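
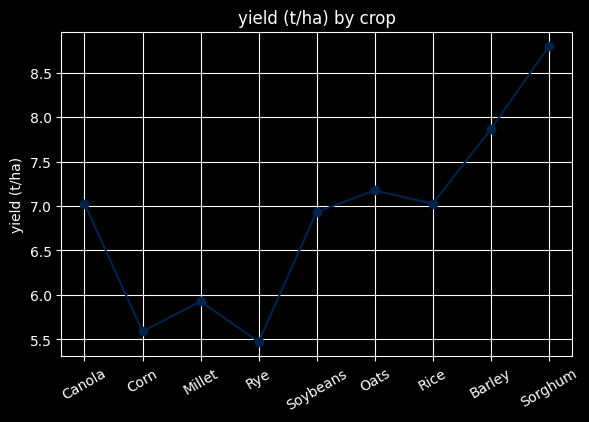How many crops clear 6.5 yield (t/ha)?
Above 6.5: Canola, Soybeans, Oats, Rice, Barley, Sorghum.

6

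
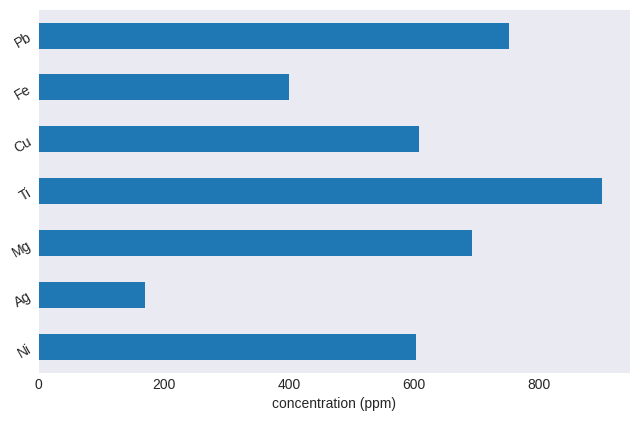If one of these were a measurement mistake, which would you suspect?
Ag ≈ 200; the rest sit between ≈ 400 and ≈ 900.

Ag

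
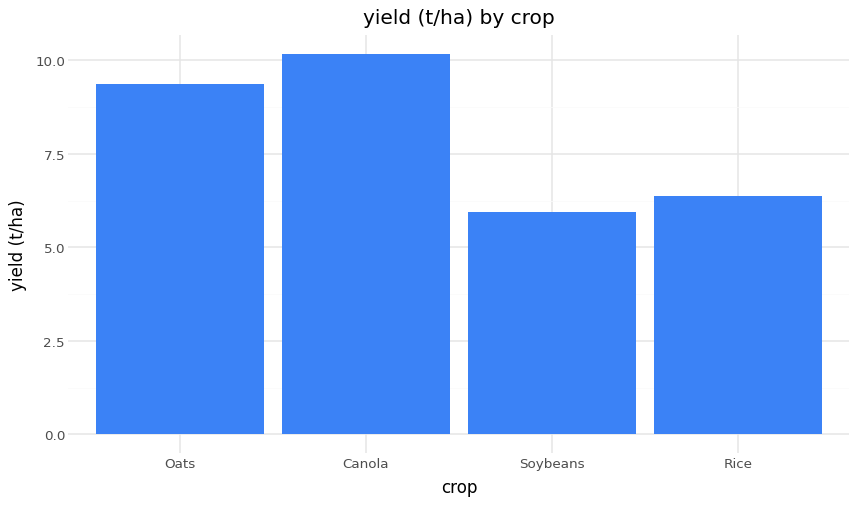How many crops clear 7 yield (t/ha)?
Above 7: Oats, Canola.

2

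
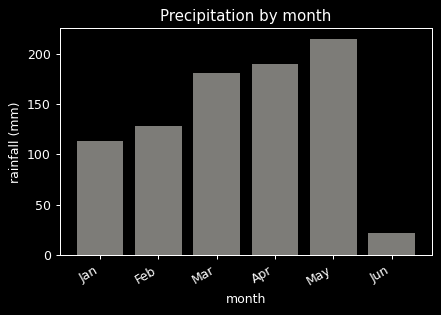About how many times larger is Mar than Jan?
Mar ≈ 180, Jan ≈ 120; 180/120 ≈ 1.5.

≈ 1.5×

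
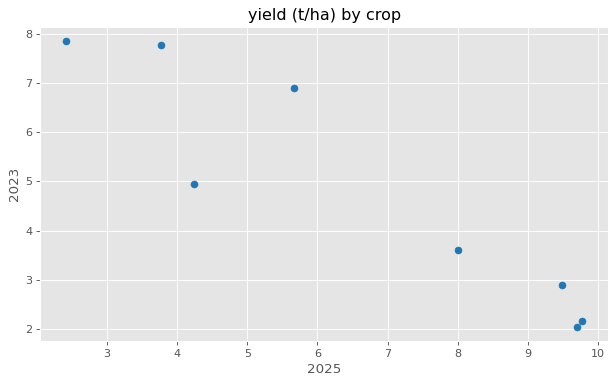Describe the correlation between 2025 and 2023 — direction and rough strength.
Points are negatively correlated; strong (|r| ≈ 0.9).

negative, strong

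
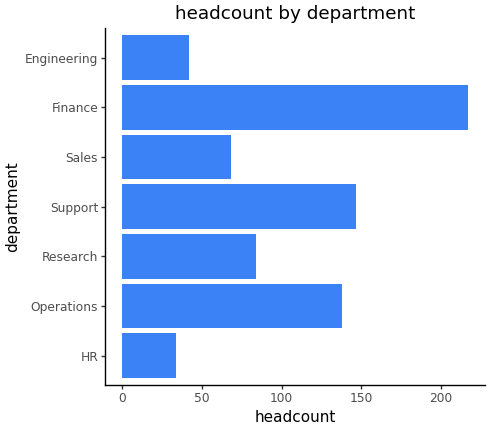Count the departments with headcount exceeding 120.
Above 120: Operations, Support, Finance.

3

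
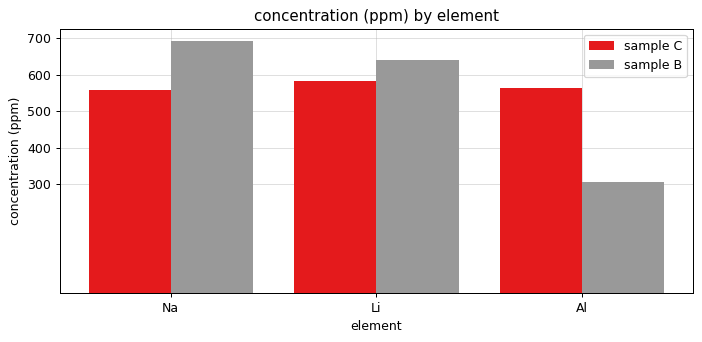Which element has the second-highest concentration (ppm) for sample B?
Li

Top 3 for sample B: Na ≈ 700, Li ≈ 600, Al ≈ 300.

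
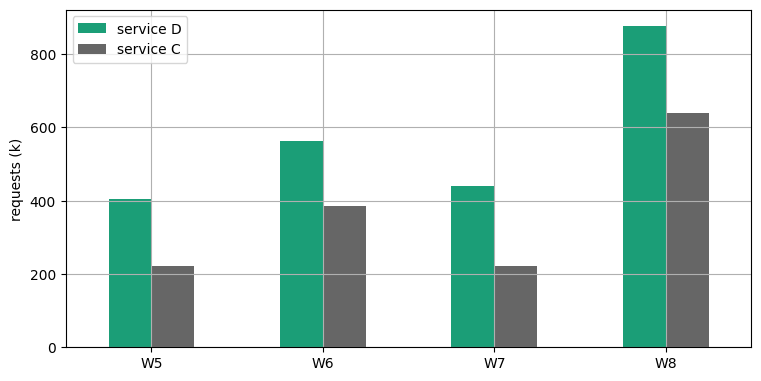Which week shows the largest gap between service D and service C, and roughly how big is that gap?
W8: service D ≈ 900, service C ≈ 600 → gap ≈ 300. Next-largest (W7) is only ≈ 200.

W8, ≈ 300 k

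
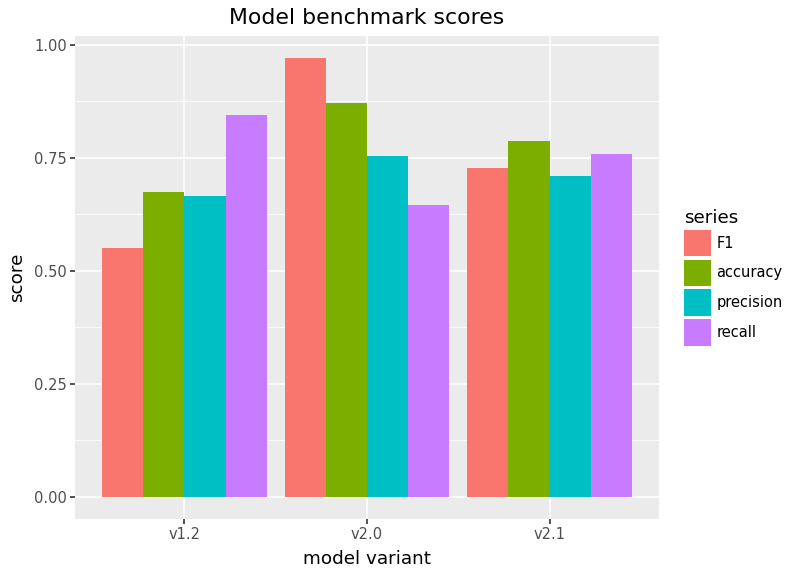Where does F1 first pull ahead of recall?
v2.0

v1.2: F1 ≈ 0.6 vs recall ≈ 0.8 (not yet); v2.0: F1 ≈ 1.0 vs recall ≈ 0.6 (first crossover).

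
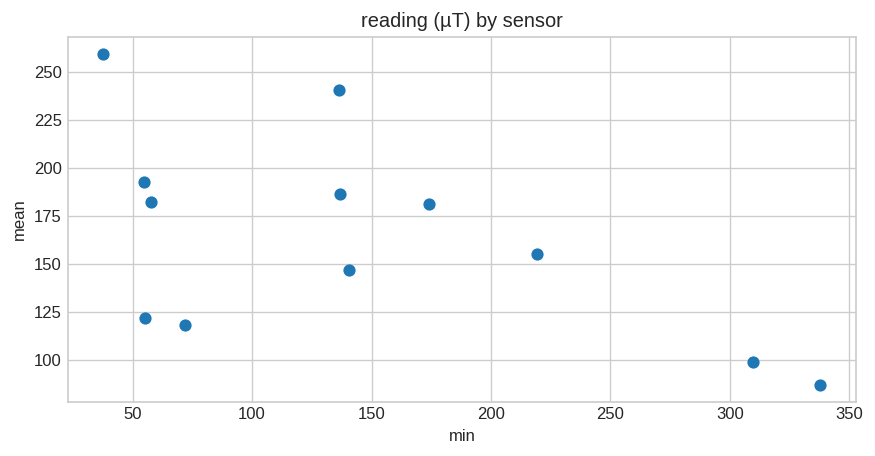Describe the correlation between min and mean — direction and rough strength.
negative, moderate

Points are negatively correlated; moderate (|r| ≈ 0.6).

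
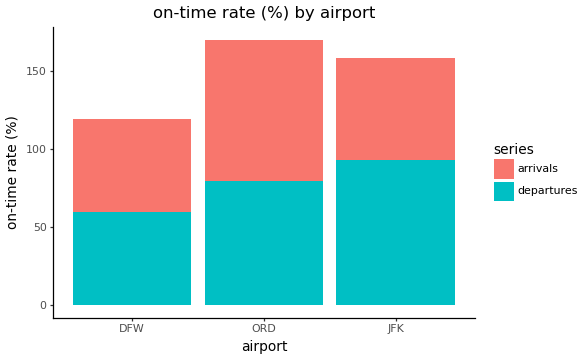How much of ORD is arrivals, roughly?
≈ 80

arrivals top ≈ 160, bottom ≈ 80; segment ≈ 80.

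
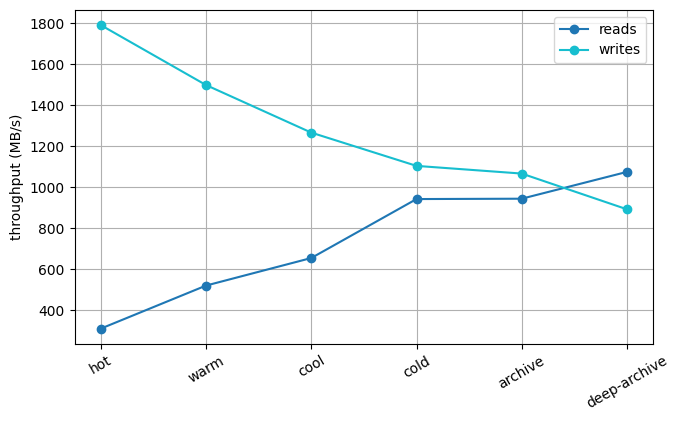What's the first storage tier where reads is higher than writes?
archive: reads ≈ 1000 vs writes ≈ 1000 (not yet); deep-archive: reads ≈ 1000 vs writes ≈ 800 (first crossover).

deep-archive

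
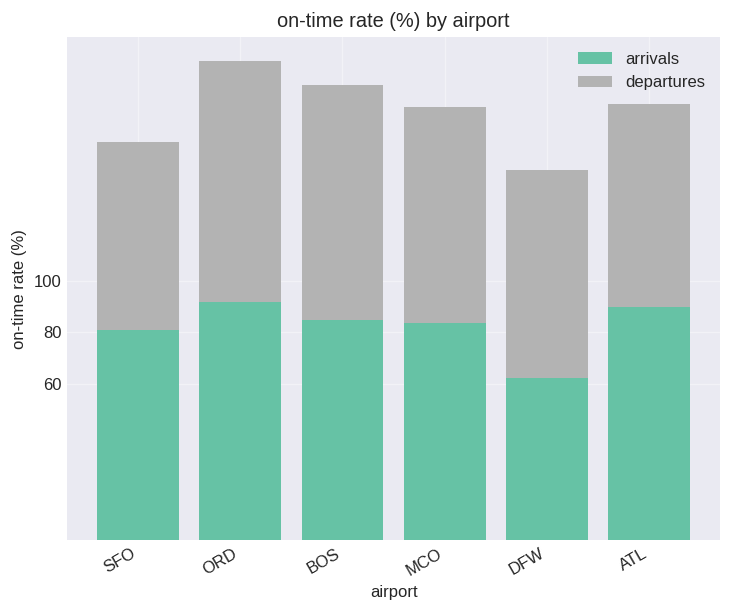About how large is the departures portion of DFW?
≈ 80

departures top ≈ 140, bottom ≈ 60; segment ≈ 80.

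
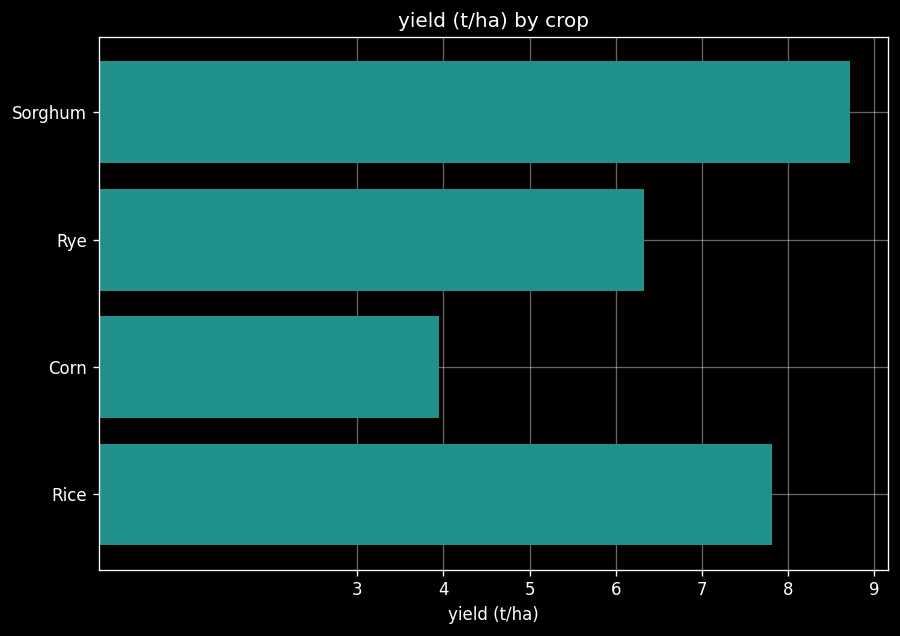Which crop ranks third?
Rye

Top 4: Sorghum ≈ 9, Rice ≈ 8, Rye ≈ 6, Corn ≈ 4.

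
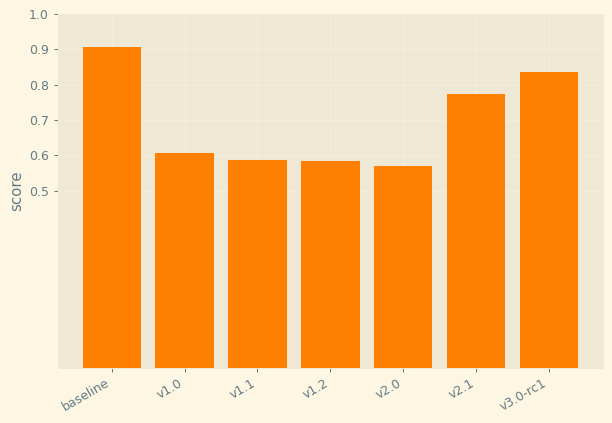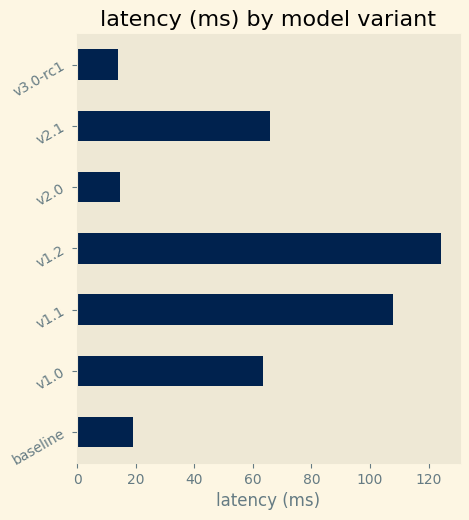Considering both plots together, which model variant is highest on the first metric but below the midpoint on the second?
baseline

Chart 2 median latency (ms) ≈ 60; below-median model variants: baseline, v2.0, v3.0-rc1. Among those, baseline has the highest score (≈ 0.9).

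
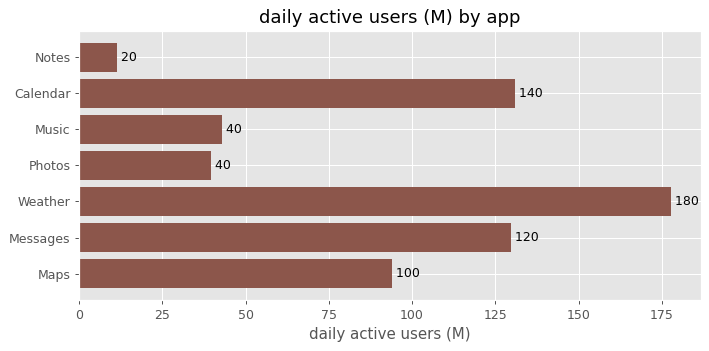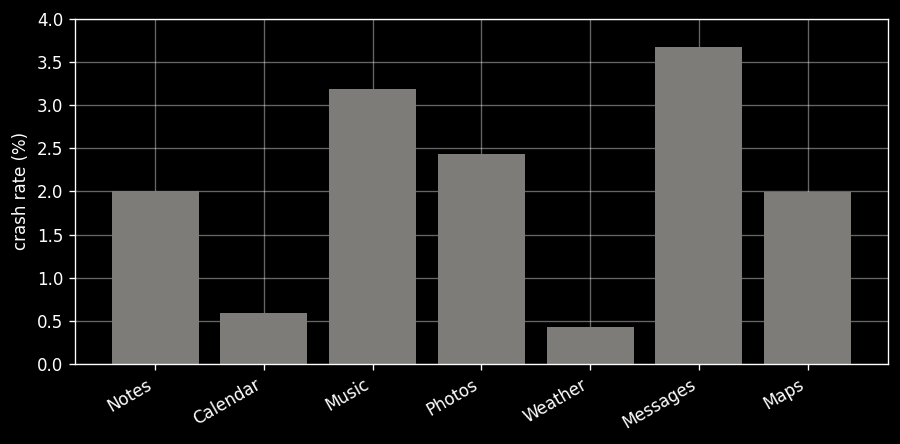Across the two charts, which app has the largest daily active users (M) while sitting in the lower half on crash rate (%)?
Chart 2 median crash rate (%) ≈ 2; below-median apps: Calendar, Weather, Maps. Among those, Weather has the highest daily active users (M) (≈ 180).

Weather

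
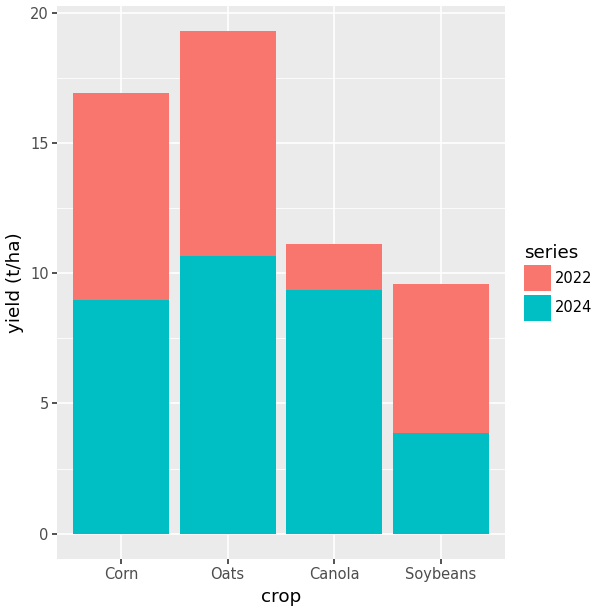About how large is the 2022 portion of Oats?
≈ 10

2022 top ≈ 20, bottom ≈ 10; segment ≈ 10.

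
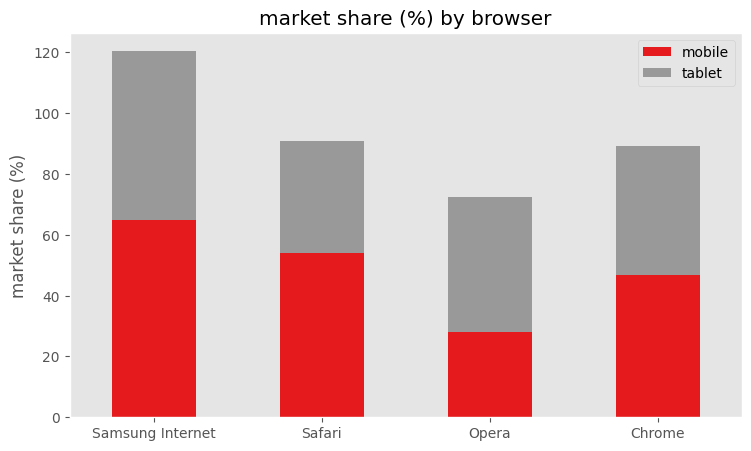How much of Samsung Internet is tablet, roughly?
≈ 60

tablet top ≈ 120, bottom ≈ 60; segment ≈ 60.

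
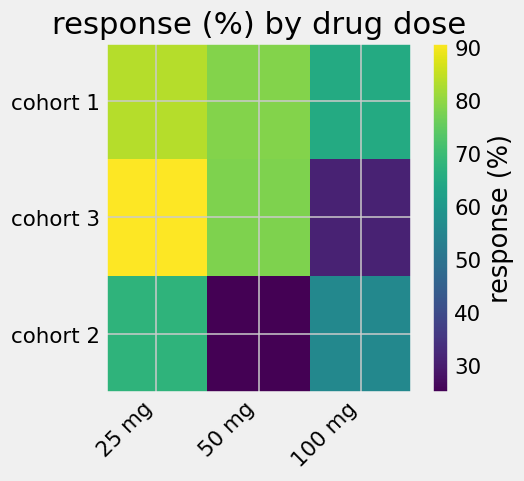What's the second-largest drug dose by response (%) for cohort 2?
Top 3 for cohort 2: 25 mg ≈ 70, 100 mg ≈ 60, 50 mg ≈ 20.

100 mg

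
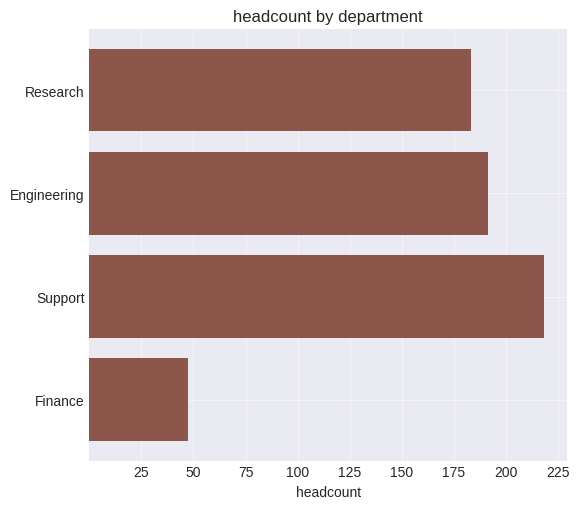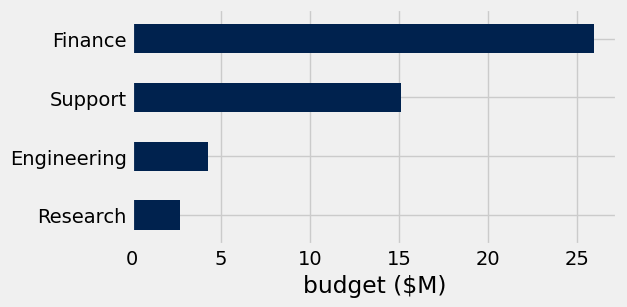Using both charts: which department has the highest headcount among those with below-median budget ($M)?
Engineering

Chart 2 median budget ($M) ≈ 10; below-median departments: Research, Engineering. Among those, Engineering has the highest headcount (≈ 200).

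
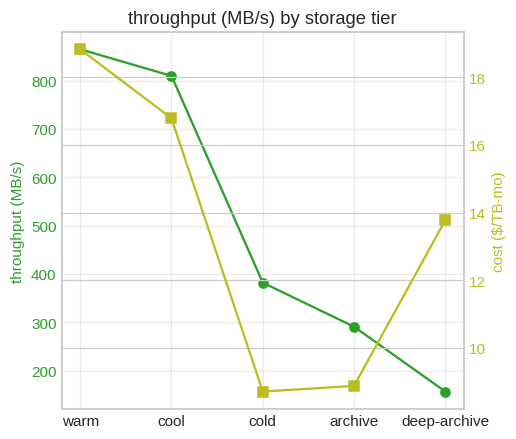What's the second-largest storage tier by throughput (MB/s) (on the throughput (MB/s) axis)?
cool

Top 3 (on the throughput (MB/s) axis): warm ≈ 900, cool ≈ 800, cold ≈ 400.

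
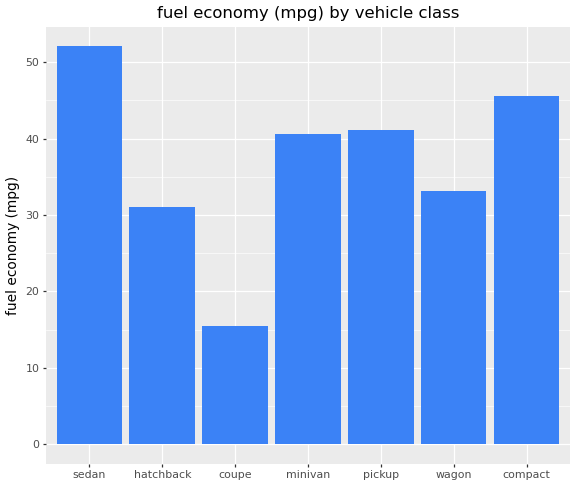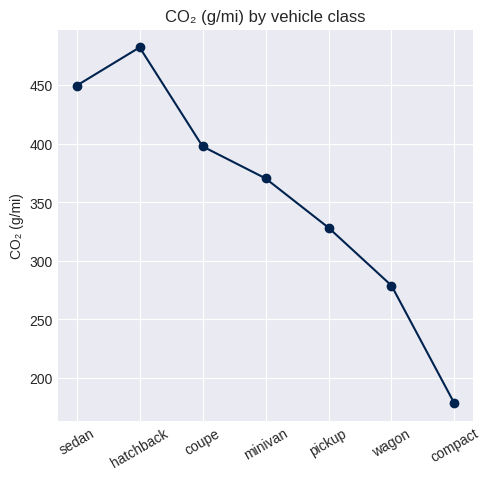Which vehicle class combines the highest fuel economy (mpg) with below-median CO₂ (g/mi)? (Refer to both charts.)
compact

Chart 2 median CO₂ (g/mi) ≈ 350; below-median vehicle classes: pickup, wagon, compact. Among those, compact has the highest fuel economy (mpg) (≈ 45).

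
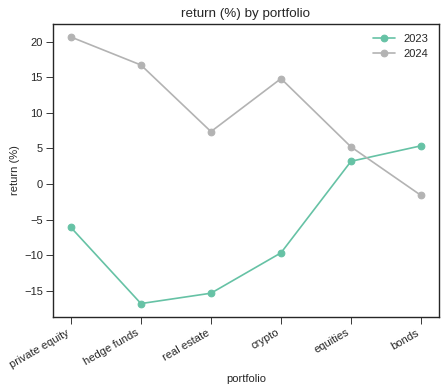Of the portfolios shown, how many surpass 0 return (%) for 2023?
Above 0: equities, bonds.

2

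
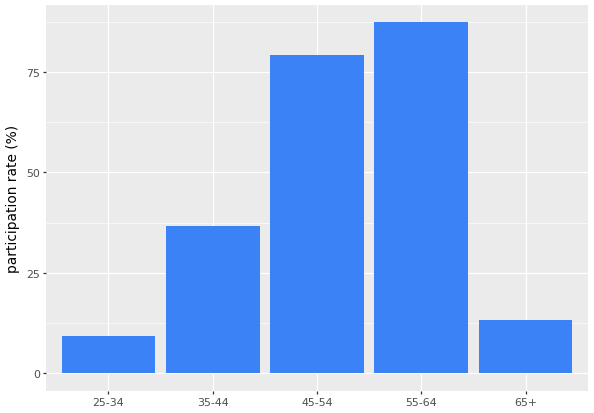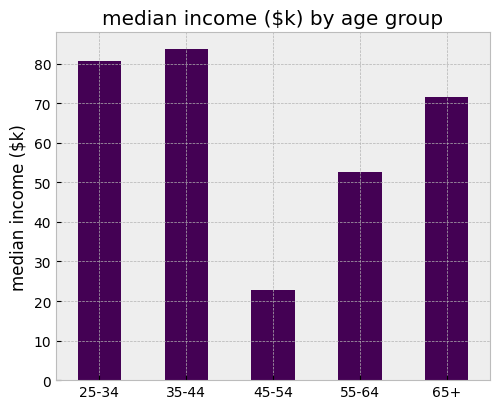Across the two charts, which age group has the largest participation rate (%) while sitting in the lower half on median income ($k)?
Chart 2 median median income ($k) ≈ 70; below-median age groups: 45-54, 55-64. Among those, 55-64 has the highest participation rate (%) (≈ 90).

55-64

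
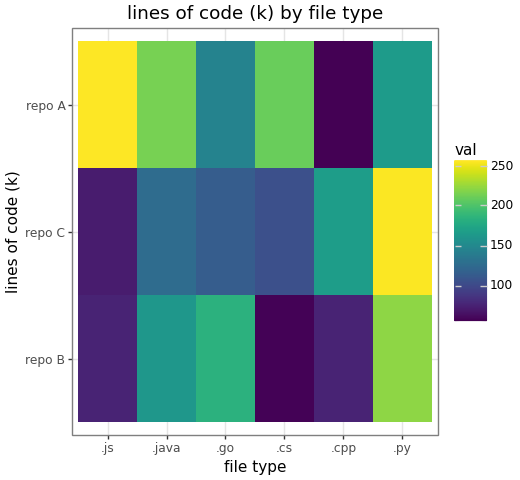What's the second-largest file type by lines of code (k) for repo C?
.cpp

Top 3 for repo C: .py ≈ 260, .cpp ≈ 160, .java ≈ 120.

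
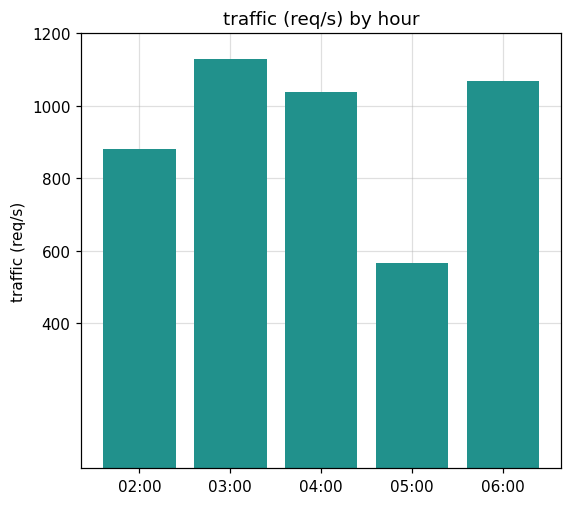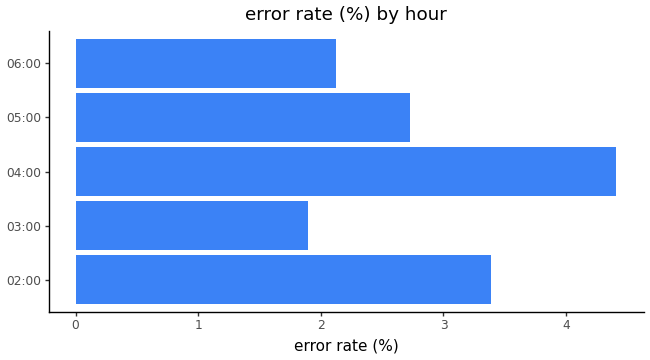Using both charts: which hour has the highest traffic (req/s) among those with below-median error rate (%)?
Chart 2 median error rate (%) ≈ 2.5; below-median hours: 03:00, 06:00. Among those, 03:00 has the highest traffic (req/s) (≈ 1200).

03:00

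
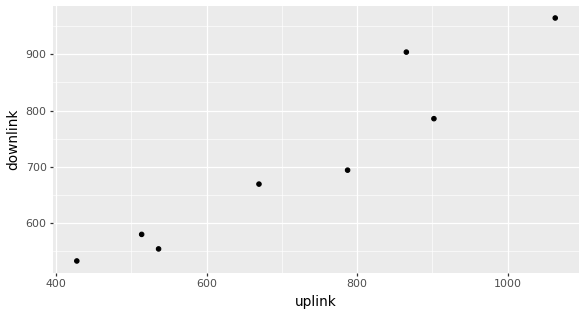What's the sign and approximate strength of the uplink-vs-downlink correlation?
positive, strong

Points are positively correlated; strong (|r| ≈ 1.0).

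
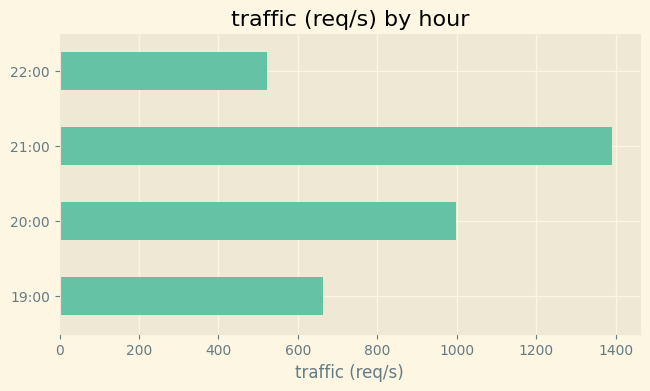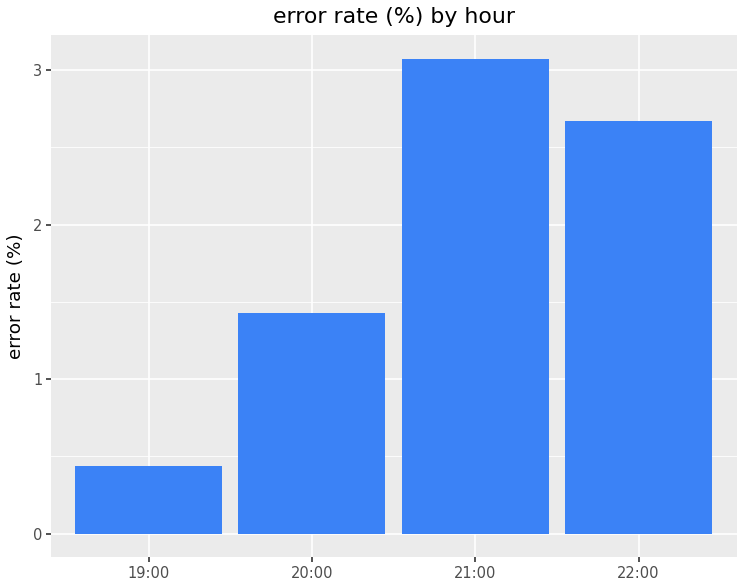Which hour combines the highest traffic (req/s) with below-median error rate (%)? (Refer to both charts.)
20:00

Chart 2 median error rate (%) ≈ 2; below-median hours: 19:00, 20:00. Among those, 20:00 has the highest traffic (req/s) (≈ 1000).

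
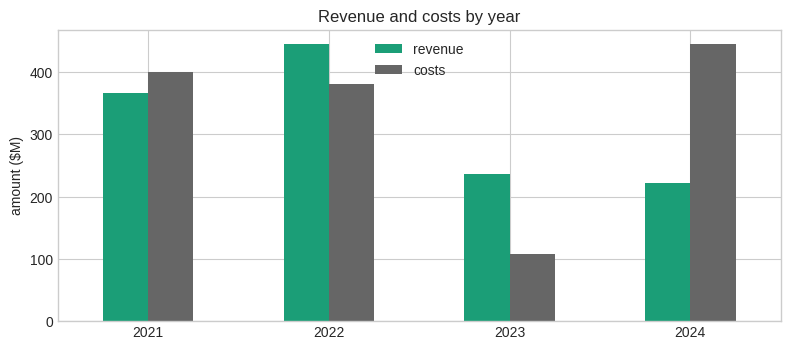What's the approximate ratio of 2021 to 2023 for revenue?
2021 ≈ 350, 2023 ≈ 250; 350/250 ≈ 1.4.

≈ 1.4×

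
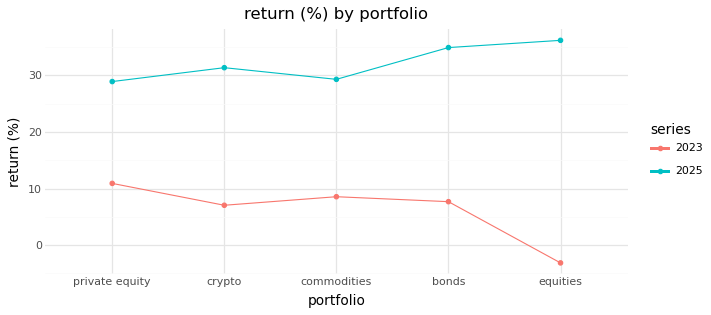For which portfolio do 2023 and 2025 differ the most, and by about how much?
equities: 2023 ≈ -5, 2025 ≈ 35 → gap ≈ 40. Next-largest (bonds) is only ≈ 25.

equities, ≈ 40 %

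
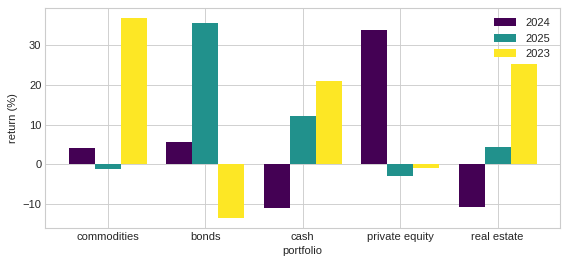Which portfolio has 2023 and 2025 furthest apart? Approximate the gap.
bonds, ≈ 50 %

bonds: 2023 ≈ -15, 2025 ≈ 35 → gap ≈ 50. Next-largest (commodities) is only ≈ 35.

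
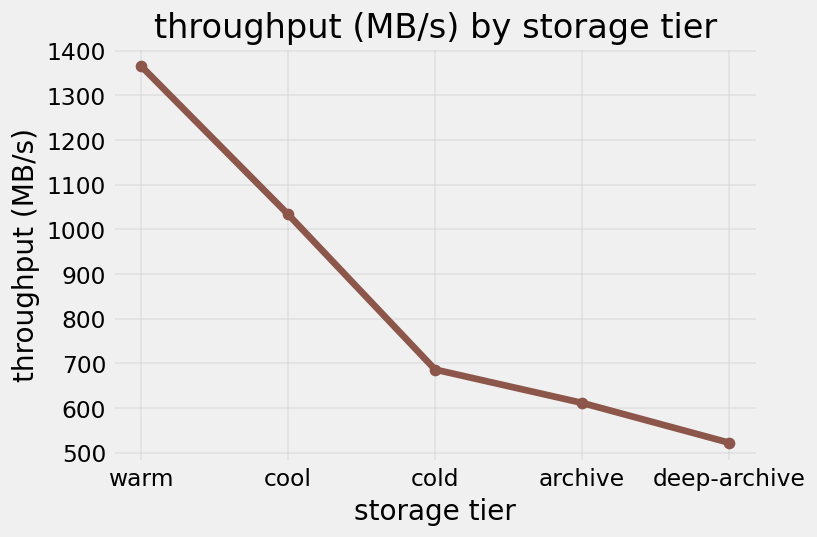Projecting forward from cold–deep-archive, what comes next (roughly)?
≈ 400

Last three: 700, 600, 500 → slope ≈ -100/step → next ≈ 400.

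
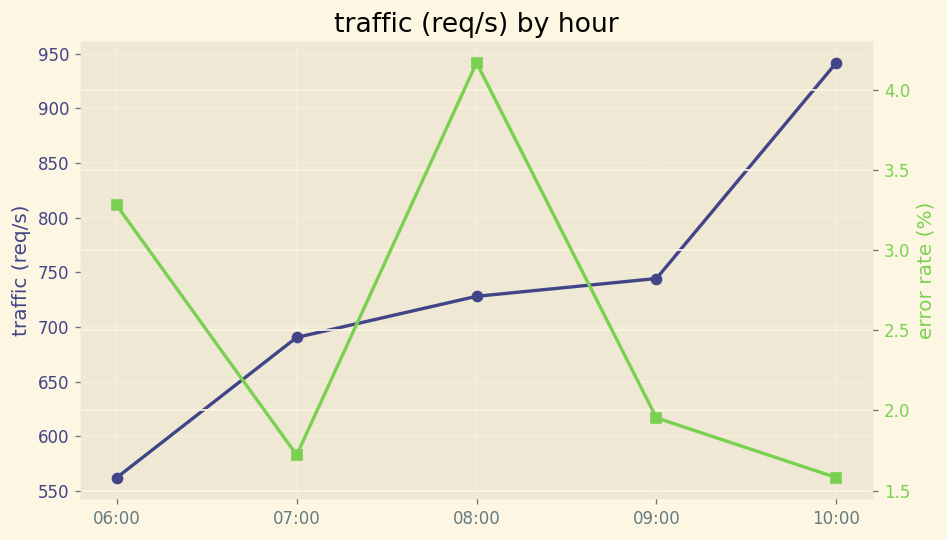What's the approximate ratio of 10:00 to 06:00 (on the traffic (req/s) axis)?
≈ 1.73×

10:00 ≈ 950, 06:00 ≈ 550; 950/550 ≈ 1.73.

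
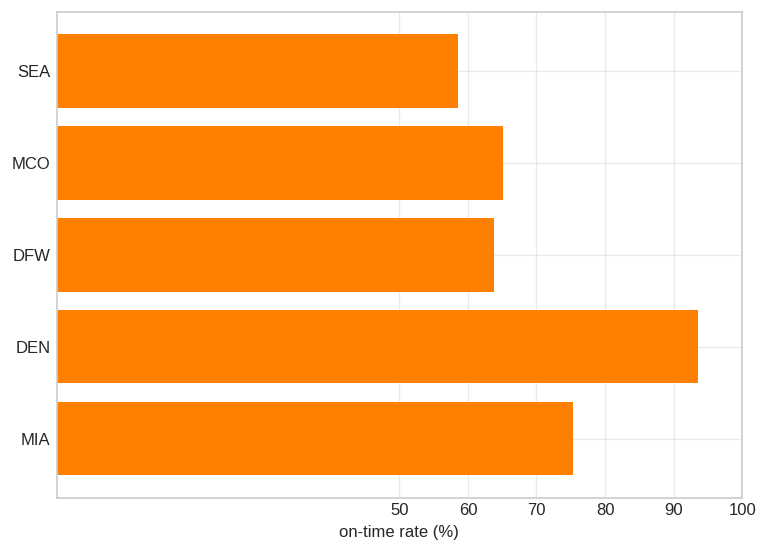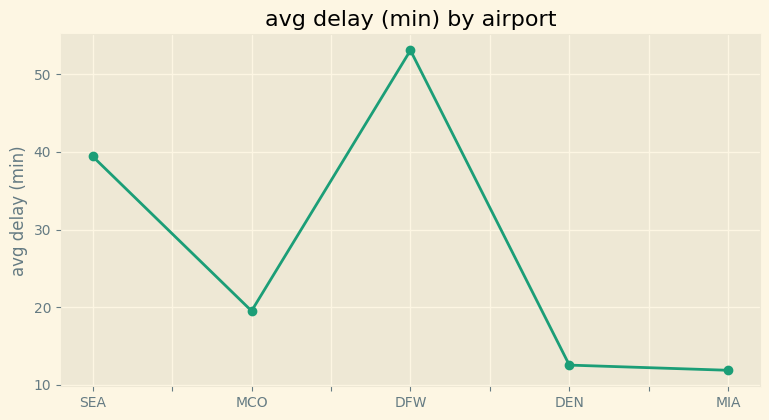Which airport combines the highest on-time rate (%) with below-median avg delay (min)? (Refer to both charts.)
Chart 2 median avg delay (min) ≈ 20; below-median airports: DEN, MIA. Among those, DEN has the highest on-time rate (%) (≈ 90).

DEN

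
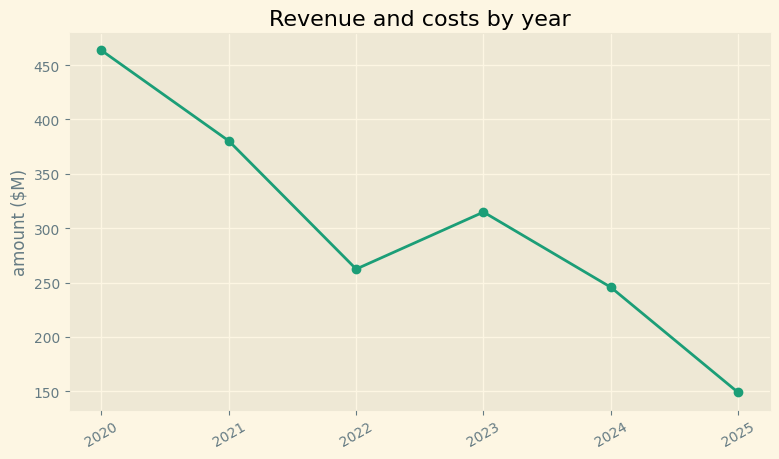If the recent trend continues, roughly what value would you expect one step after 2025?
Last three: 300, 250, 150 → slope ≈ -75/step → next ≈ 75.

≈ 75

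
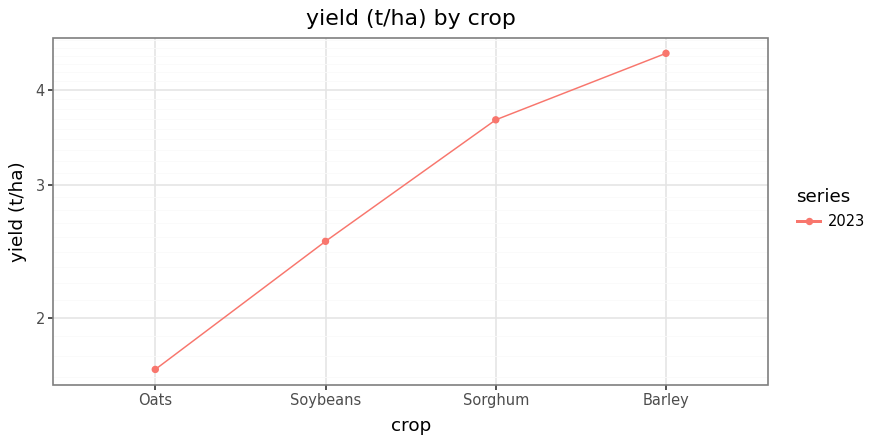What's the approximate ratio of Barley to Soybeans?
≈ 1.8×

Barley ≈ 4.5, Soybeans ≈ 2.5; 4.5/2.5 ≈ 1.8.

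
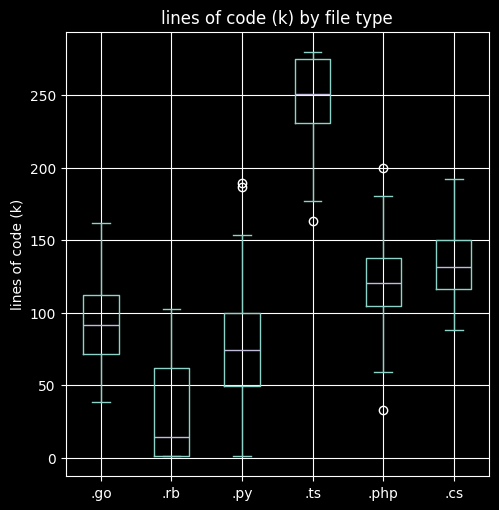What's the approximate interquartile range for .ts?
Q3 ≈ 280, Q1 ≈ 240; IQR ≈ 40.

≈ 40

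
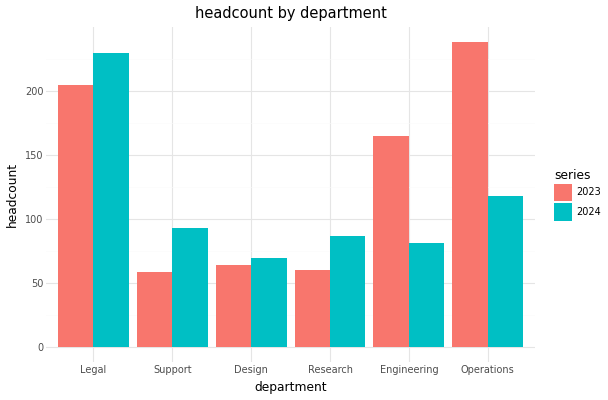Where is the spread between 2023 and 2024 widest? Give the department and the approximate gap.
Operations, ≈ 120

Operations: 2023 ≈ 240, 2024 ≈ 120 → gap ≈ 120. Next-largest (Engineering) is only ≈ 80.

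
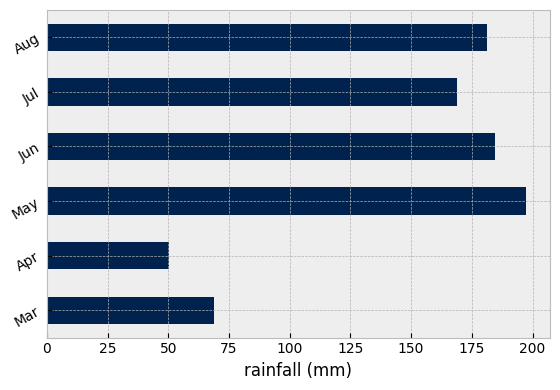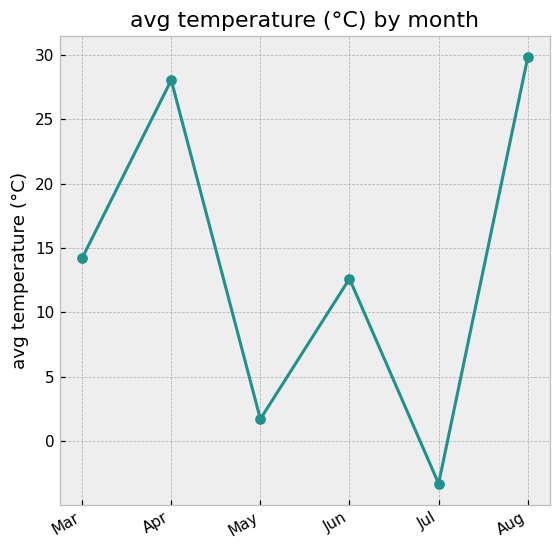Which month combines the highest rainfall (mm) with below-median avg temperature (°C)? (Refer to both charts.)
Chart 2 median avg temperature (°C) ≈ 15; below-median months: May, Jun, Jul. Among those, May has the highest rainfall (mm) (≈ 200).

May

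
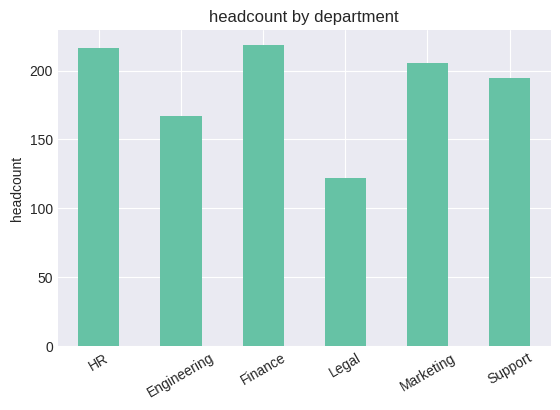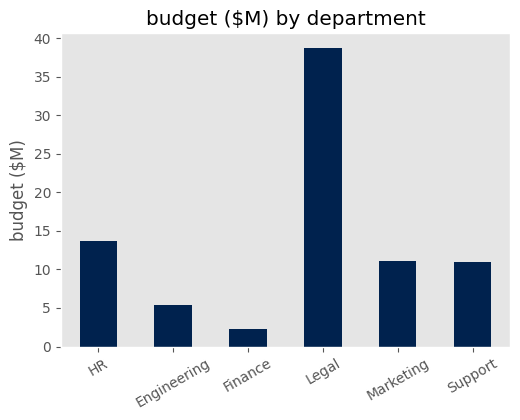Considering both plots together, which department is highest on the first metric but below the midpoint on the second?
Finance

Chart 2 median budget ($M) ≈ 10; below-median departments: Engineering, Finance, Support. Among those, Finance has the highest headcount (≈ 225).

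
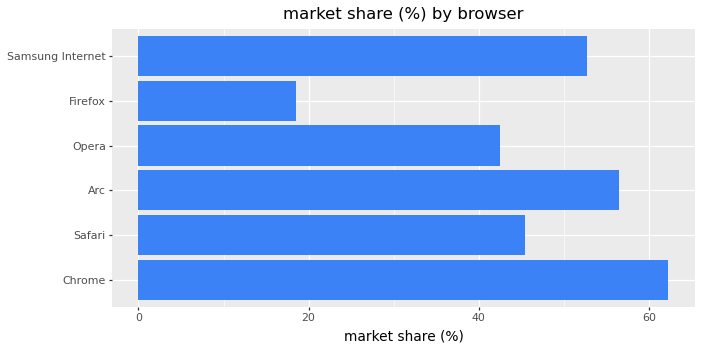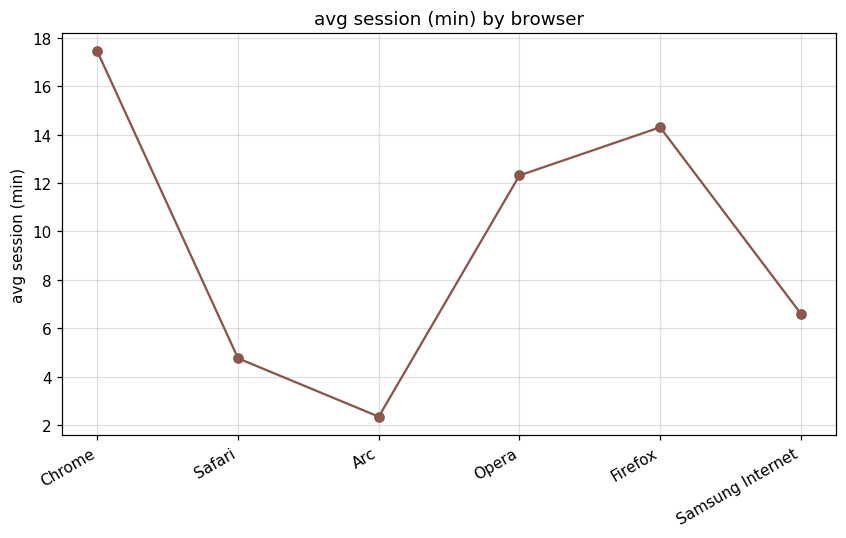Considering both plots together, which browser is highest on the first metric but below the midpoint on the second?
Arc

Chart 2 median avg session (min) ≈ 10; below-median browsers: Safari, Arc, Samsung Internet. Among those, Arc has the highest market share (%) (≈ 60).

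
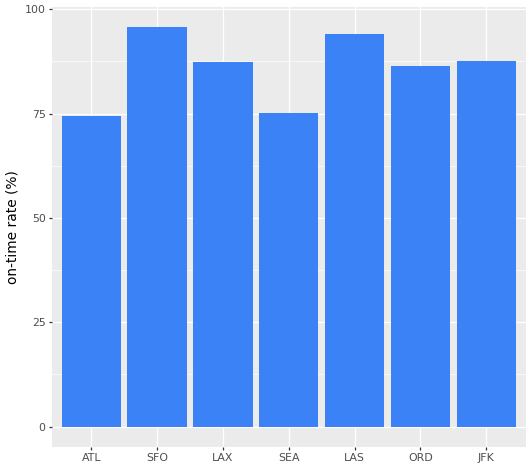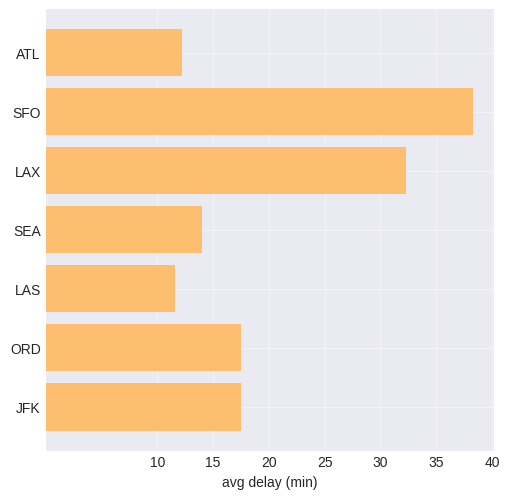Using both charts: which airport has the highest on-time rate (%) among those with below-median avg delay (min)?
Chart 2 median avg delay (min) ≈ 15; below-median airports: ATL, SEA, LAS. Among those, LAS has the highest on-time rate (%) (≈ 90).

LAS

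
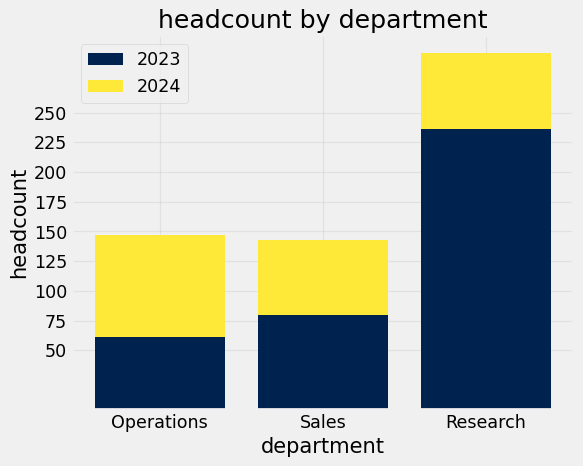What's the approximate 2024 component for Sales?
≈ 75

2024 top ≈ 150, bottom ≈ 75; segment ≈ 75.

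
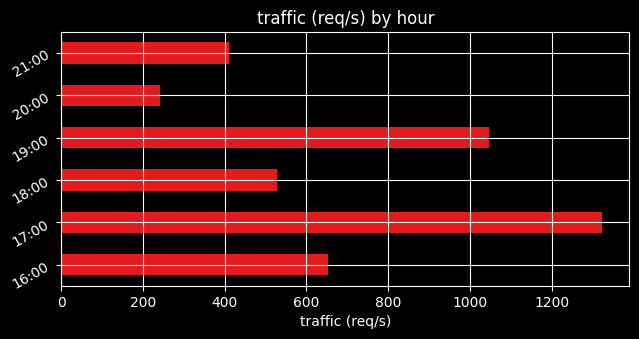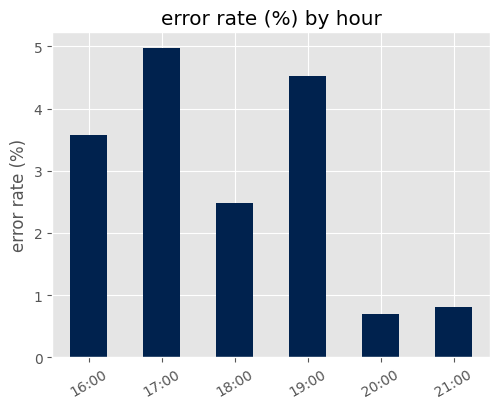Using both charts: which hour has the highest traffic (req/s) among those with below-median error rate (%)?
Chart 2 median error rate (%) ≈ 3; below-median hours: 18:00, 20:00, 21:00. Among those, 18:00 has the highest traffic (req/s) (≈ 600).

18:00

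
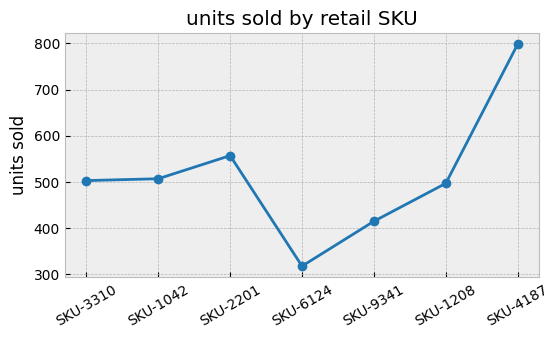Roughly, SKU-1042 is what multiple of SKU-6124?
≈ 1.67×

SKU-1042 ≈ 500, SKU-6124 ≈ 300; 500/300 ≈ 1.67.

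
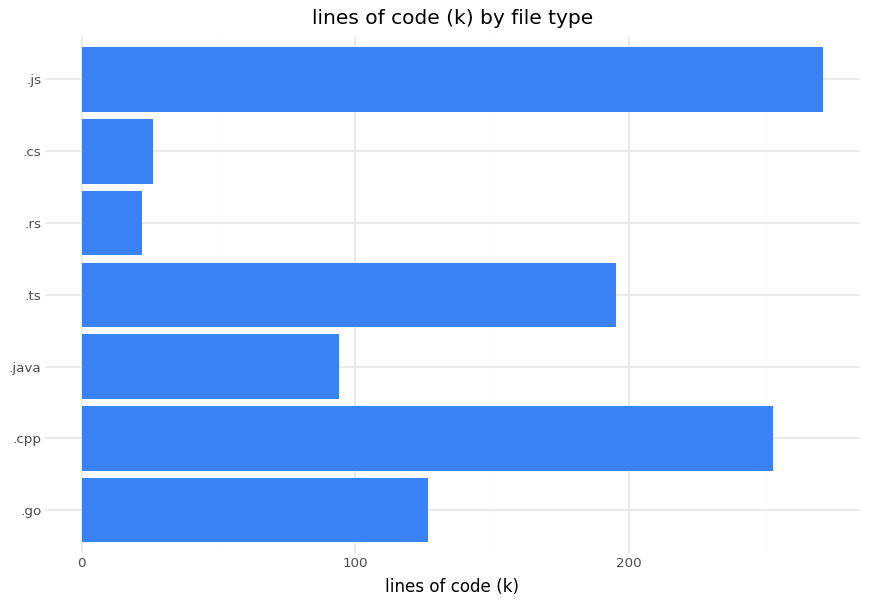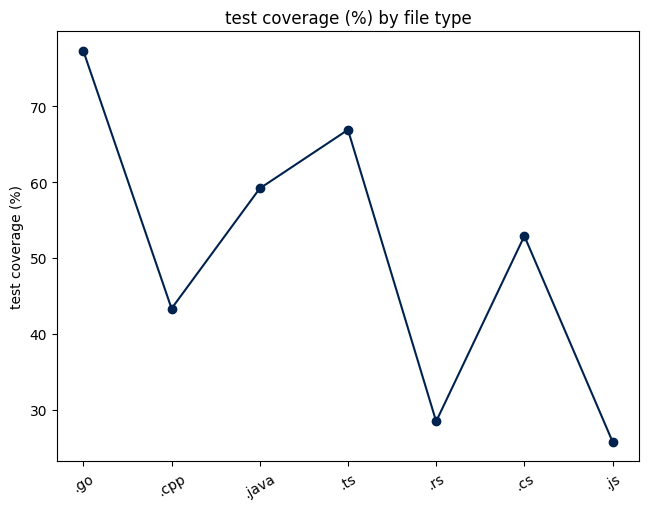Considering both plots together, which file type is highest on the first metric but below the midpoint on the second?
.js

Chart 2 median test coverage (%) ≈ 50; below-median file types: .cpp, .rs, .js. Among those, .js has the highest lines of code (k) (≈ 275).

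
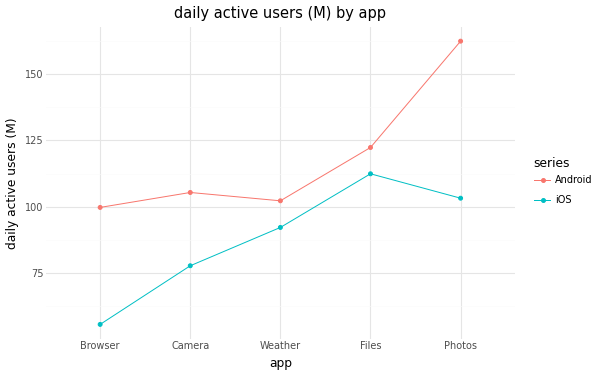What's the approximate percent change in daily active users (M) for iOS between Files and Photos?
≈ -9.1%

Files ≈ 110, Photos ≈ 100; (100 − 110) / 110 ≈ -9.1%.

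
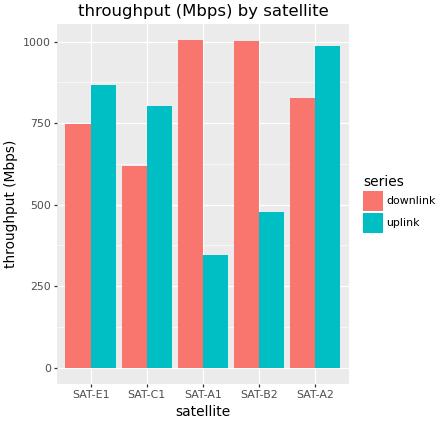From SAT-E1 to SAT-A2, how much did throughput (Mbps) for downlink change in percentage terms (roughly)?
SAT-E1 ≈ 700, SAT-A2 ≈ 800; (800 − 700) / 700 ≈ +14.3%.

≈ +14.3%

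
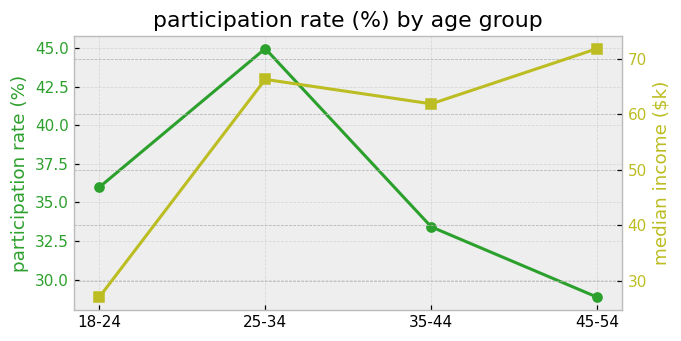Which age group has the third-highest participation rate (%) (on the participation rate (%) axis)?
Top 4 (on the participation rate (%) axis): 25-34 ≈ 44, 18-24 ≈ 36, 35-44 ≈ 34, 45-54 ≈ 28.

35-44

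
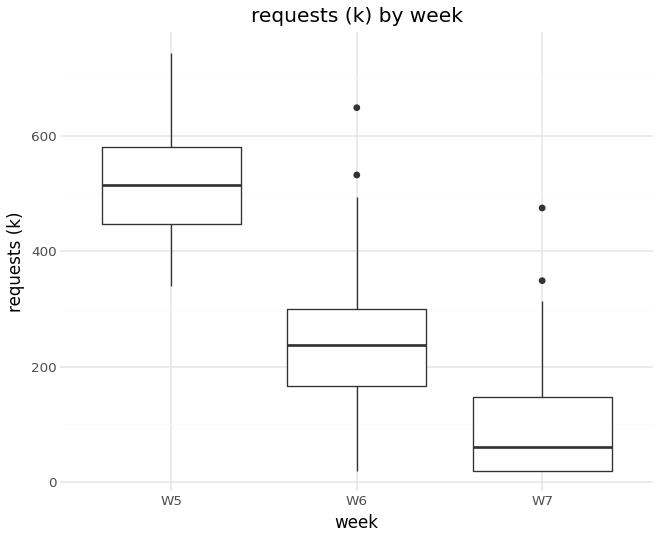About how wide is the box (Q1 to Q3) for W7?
Q3 ≈ 150, Q1 ≈ 0; IQR ≈ 150.

≈ 150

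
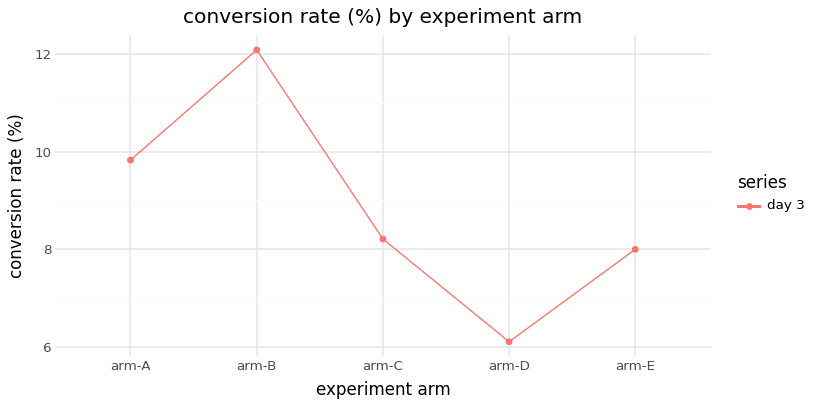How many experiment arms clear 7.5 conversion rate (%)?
Above 7.5: arm-A, arm-B, arm-C, arm-E.

4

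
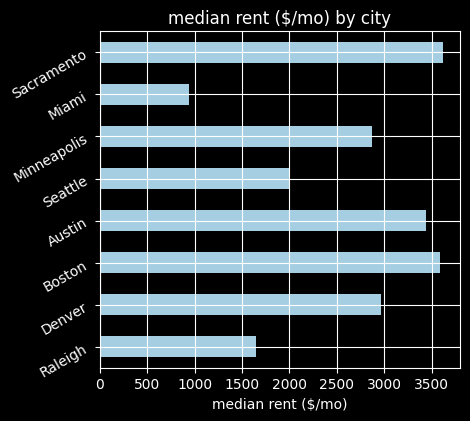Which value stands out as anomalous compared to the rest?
Miami

Miami ≈ 1000; the rest sit between ≈ 1500 and ≈ 3500.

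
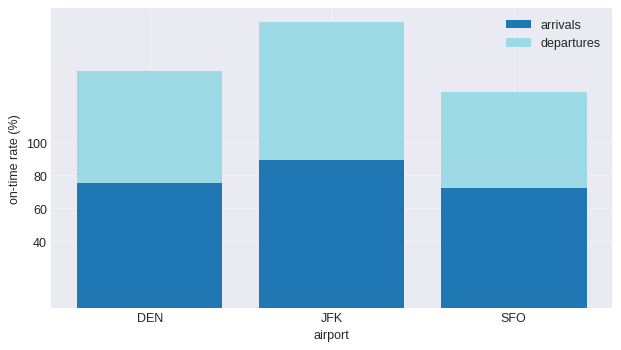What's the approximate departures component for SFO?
≈ 60

departures top ≈ 140, bottom ≈ 80; segment ≈ 60.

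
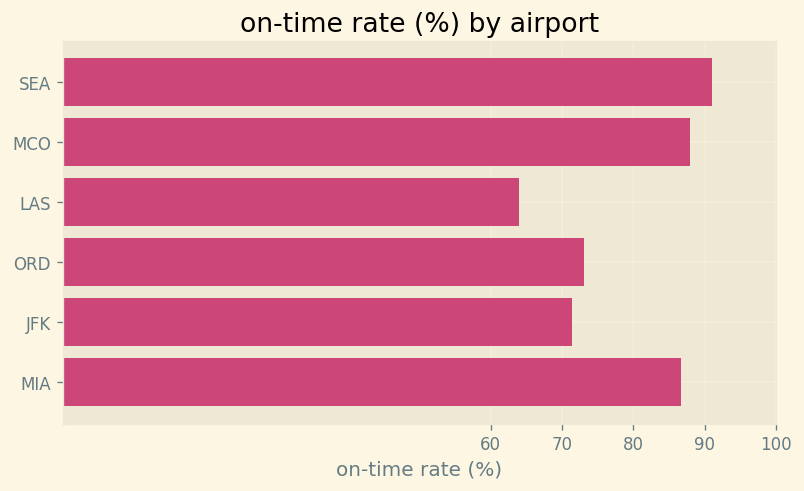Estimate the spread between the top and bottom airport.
≈ 30

Max SEA ≈ 90, min LAS ≈ 60; range ≈ 30.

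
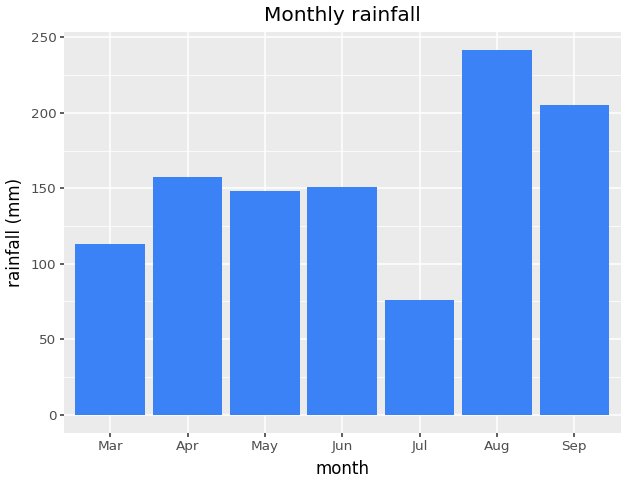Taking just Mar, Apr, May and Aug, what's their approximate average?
≈ 169

(125 + 150 + 150 + 250) / 4 ≈ 169.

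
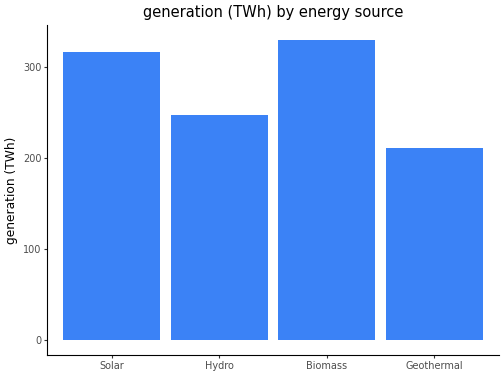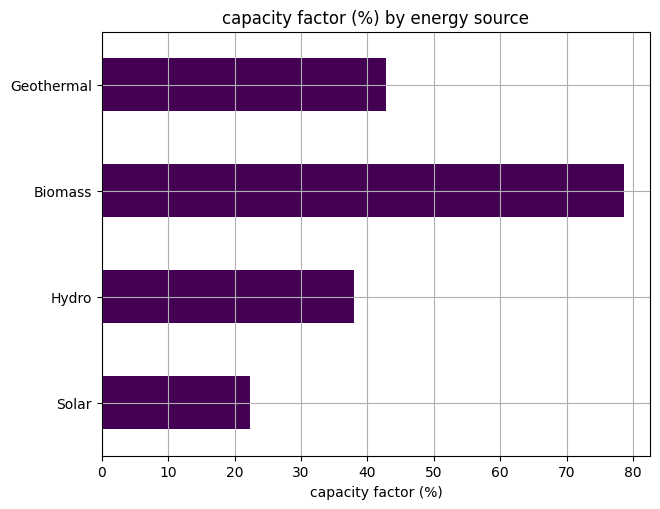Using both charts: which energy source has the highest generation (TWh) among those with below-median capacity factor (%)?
Chart 2 median capacity factor (%) ≈ 40; below-median energy sources: Solar, Hydro. Among those, Solar has the highest generation (TWh) (≈ 300).

Solar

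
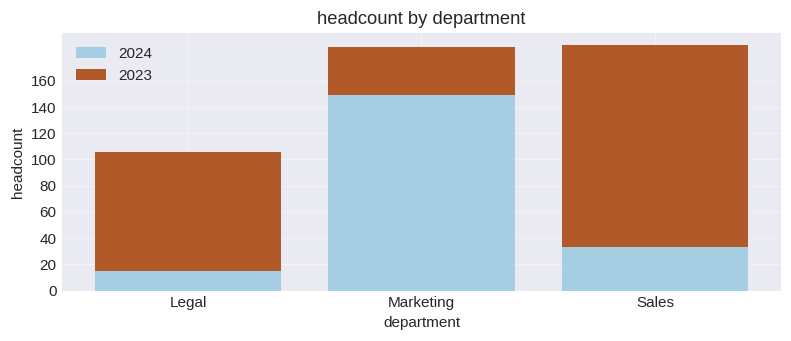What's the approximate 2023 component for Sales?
2023 top ≈ 180, bottom ≈ 40; segment ≈ 140.

≈ 140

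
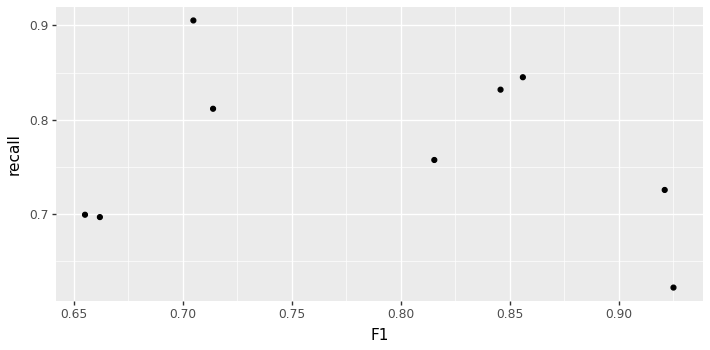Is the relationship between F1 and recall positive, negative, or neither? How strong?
Points are roughly uncorrelated; weak (|r| ≈ 0.2).

no clear correlation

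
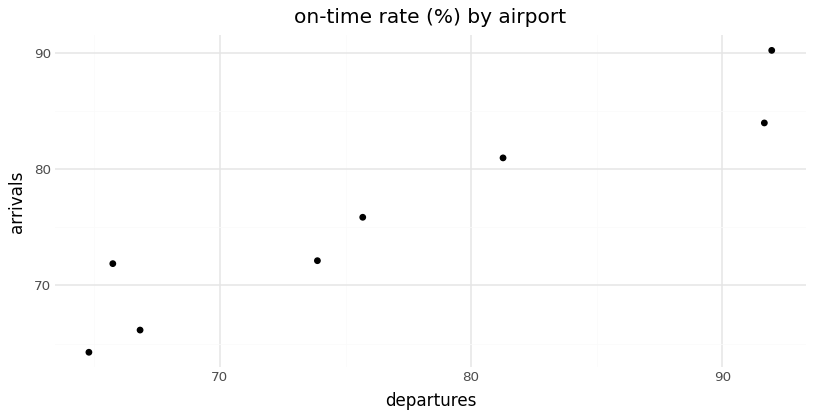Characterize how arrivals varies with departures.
positive, strong

Points are positively correlated; strong (|r| ≈ 1.0).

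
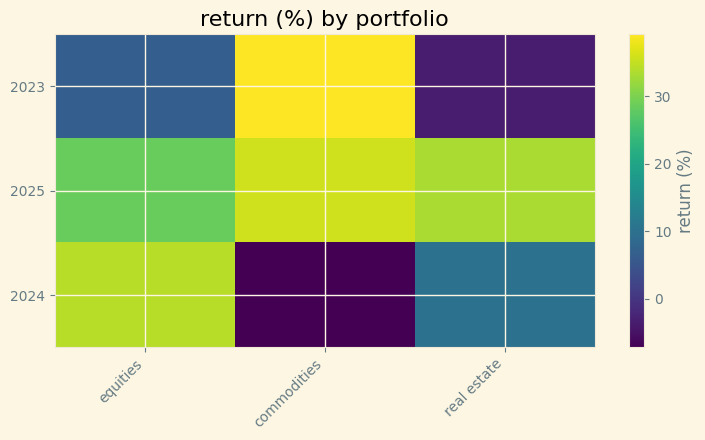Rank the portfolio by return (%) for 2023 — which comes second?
Top 3 for 2023: commodities ≈ 40, equities ≈ 5, real estate ≈ -5.

equities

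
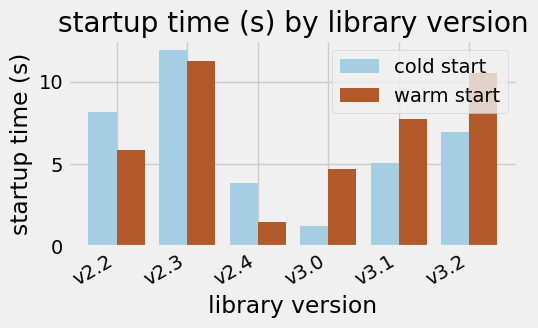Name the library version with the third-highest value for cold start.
v3.2

Top 4 for cold start: v2.3 ≈ 12, v2.2 ≈ 8, v3.2 ≈ 7, v3.1 ≈ 5.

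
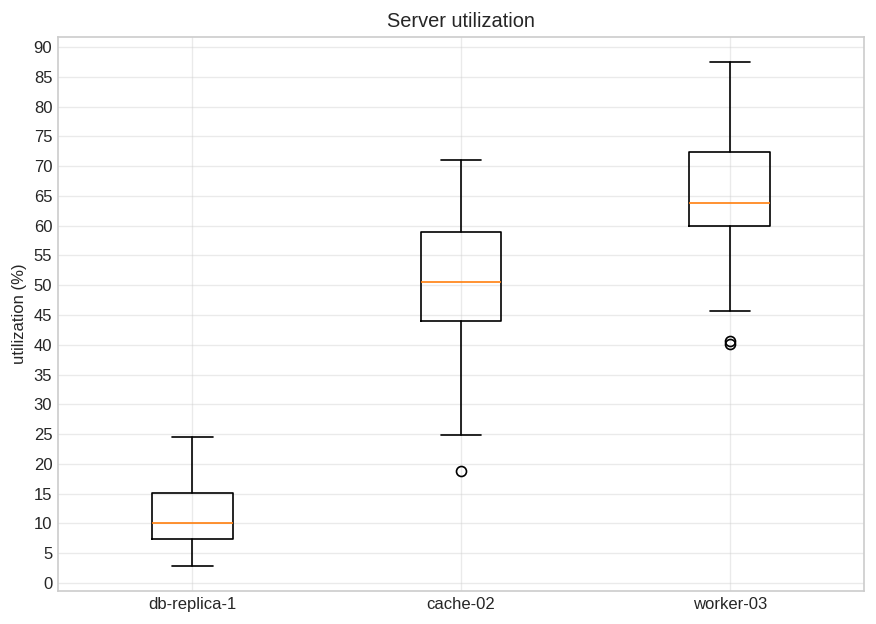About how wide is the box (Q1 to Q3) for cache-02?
Q3 ≈ 60, Q1 ≈ 45; IQR ≈ 15.

≈ 15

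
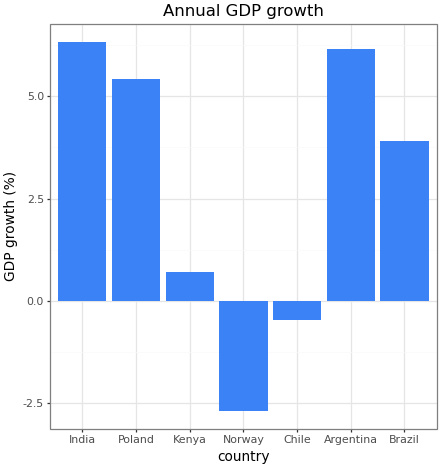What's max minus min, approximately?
≈ 9

Max India ≈ 6, min Norway ≈ -3; range ≈ 9.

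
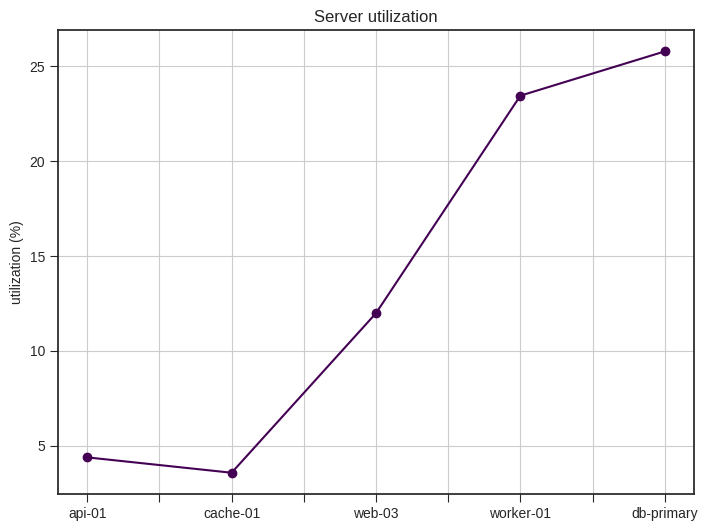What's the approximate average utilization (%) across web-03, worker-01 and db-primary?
≈ 21

(12 + 24 + 26) / 3 ≈ 21.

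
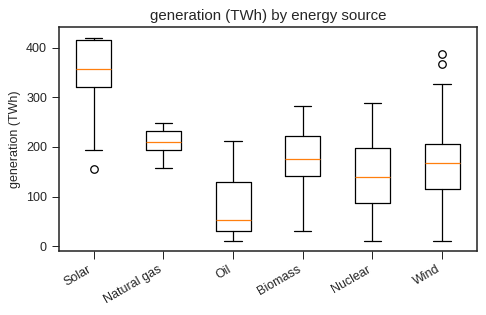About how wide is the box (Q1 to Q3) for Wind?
Q3 ≈ 200, Q1 ≈ 125; IQR ≈ 75.

≈ 75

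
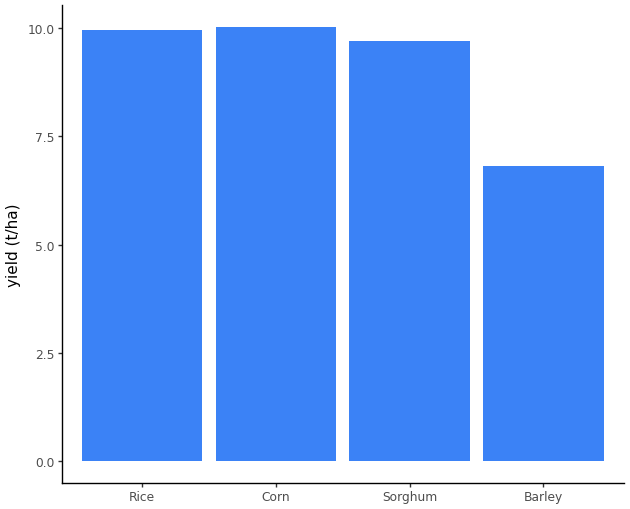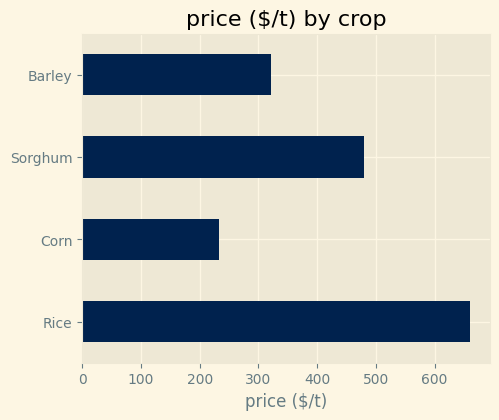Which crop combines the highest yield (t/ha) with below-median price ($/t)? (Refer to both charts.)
Chart 2 median price ($/t) ≈ 400; below-median crops: Corn, Barley. Among those, Corn has the highest yield (t/ha) (≈ 10).

Corn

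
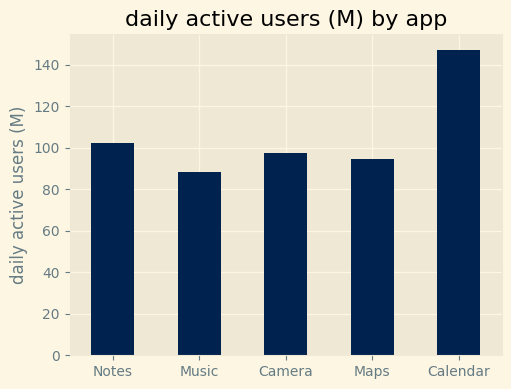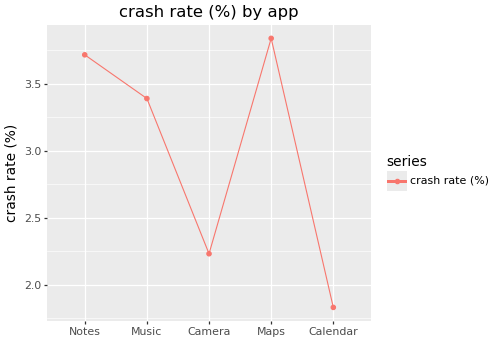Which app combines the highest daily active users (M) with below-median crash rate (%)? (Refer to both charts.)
Calendar

Chart 2 median crash rate (%) ≈ 3.5; below-median apps: Camera, Calendar. Among those, Calendar has the highest daily active users (M) (≈ 140).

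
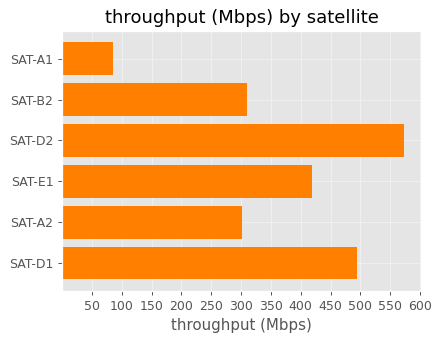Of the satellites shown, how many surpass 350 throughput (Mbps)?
Above 350: SAT-D2, SAT-E1, SAT-D1.

3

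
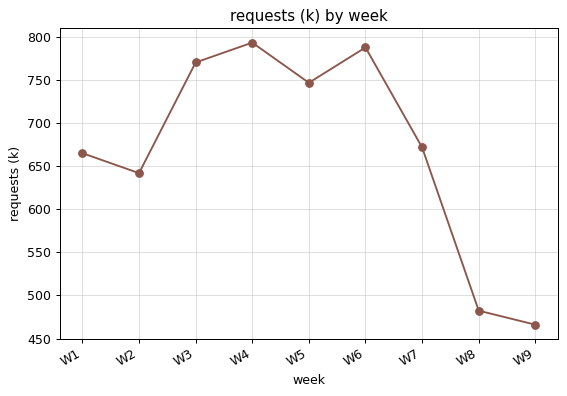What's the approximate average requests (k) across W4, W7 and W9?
(800 + 650 + 450) / 3 ≈ 633.

≈ 633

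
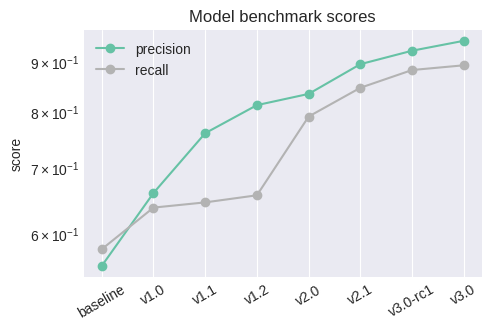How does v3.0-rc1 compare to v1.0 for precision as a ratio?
v3.0-rc1 ≈ 0.90, v1.0 ≈ 0.65; 0.90/0.65 ≈ 1.38.

≈ 1.38×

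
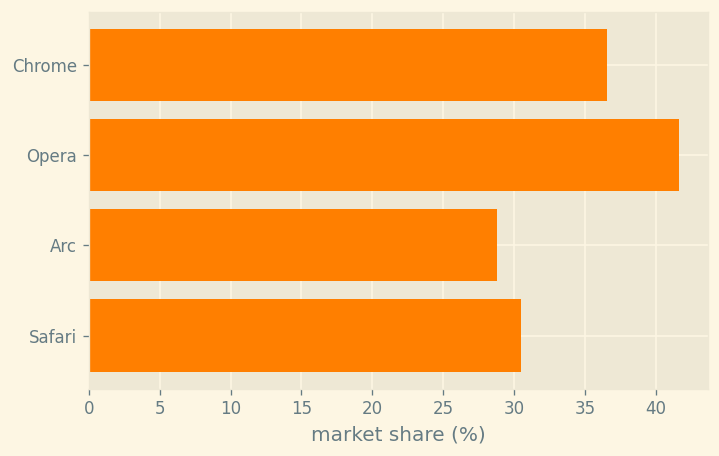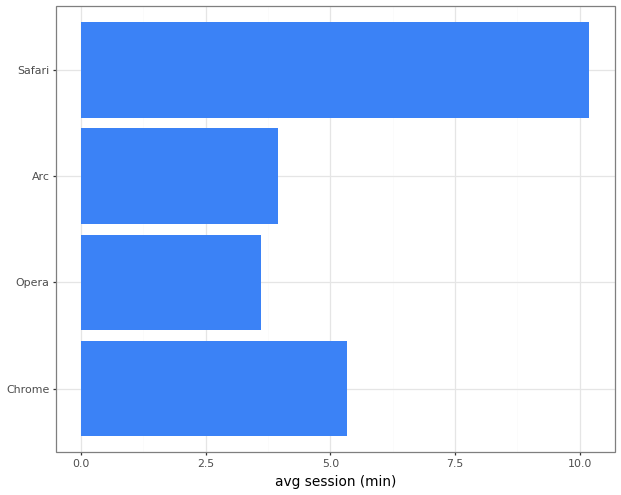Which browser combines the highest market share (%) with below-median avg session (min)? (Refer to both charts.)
Opera

Chart 2 median avg session (min) ≈ 5; below-median browsers: Opera, Arc. Among those, Opera has the highest market share (%) (≈ 40).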